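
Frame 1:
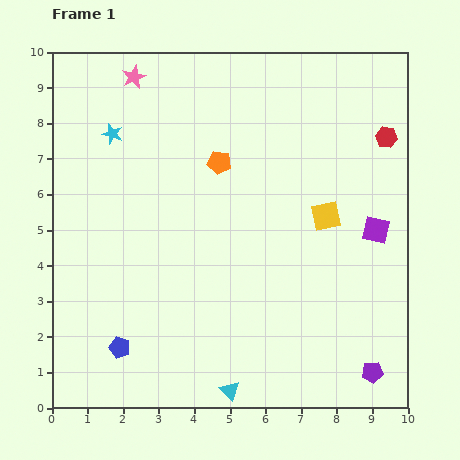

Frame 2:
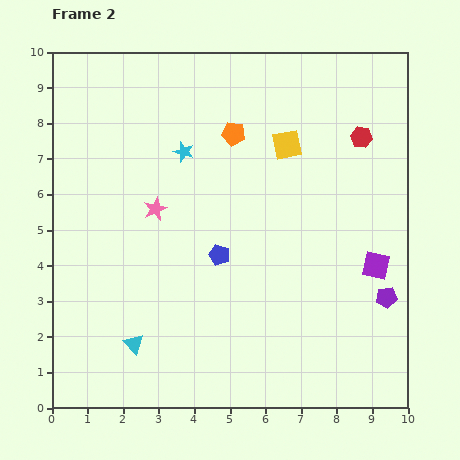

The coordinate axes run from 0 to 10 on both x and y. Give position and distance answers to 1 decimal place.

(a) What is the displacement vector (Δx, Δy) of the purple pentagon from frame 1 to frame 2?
(0.4, 2.1)

The purple pentagon was at (9.0, 1.0) in frame 1 and (9.4, 3.1) in frame 2.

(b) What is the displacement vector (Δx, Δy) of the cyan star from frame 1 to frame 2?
(2.0, -0.5)

The cyan star was at (1.7, 7.7) in frame 1 and (3.7, 7.2) in frame 2.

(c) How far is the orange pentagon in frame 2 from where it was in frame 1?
0.9

The orange pentagon moved from (4.7, 6.9) to (5.1, 7.7), a distance of √(0.4² + 0.8²) ≈ 0.9.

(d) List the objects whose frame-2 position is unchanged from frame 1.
none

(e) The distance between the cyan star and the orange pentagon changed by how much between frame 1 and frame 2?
-1.6

Distance in frame 1: 3.1. Distance in frame 2: 1.5.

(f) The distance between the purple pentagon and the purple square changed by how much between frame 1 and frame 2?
-3.1

Distance in frame 1: 4.0. Distance in frame 2: 0.9.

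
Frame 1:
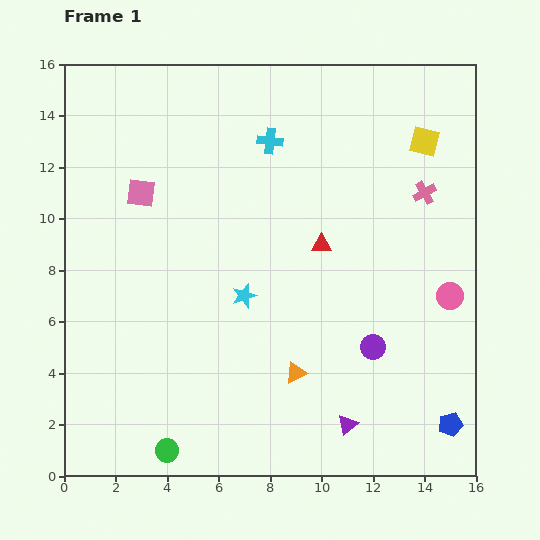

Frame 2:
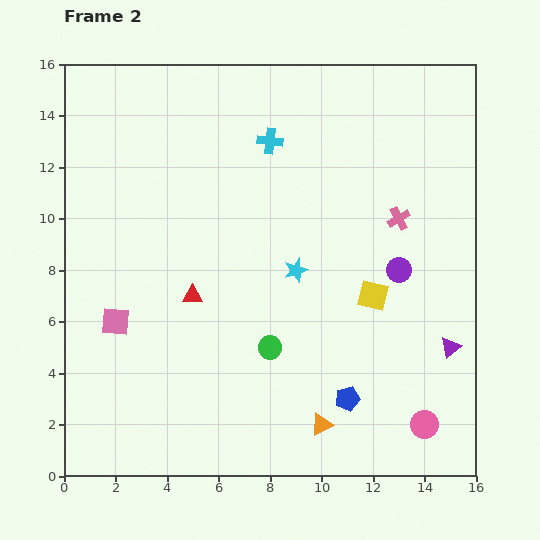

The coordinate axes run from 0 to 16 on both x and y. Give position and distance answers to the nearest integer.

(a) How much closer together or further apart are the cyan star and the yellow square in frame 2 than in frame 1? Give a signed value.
-6

Distance in frame 1: 9. Distance in frame 2: 3.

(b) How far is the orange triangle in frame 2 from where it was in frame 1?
2

The orange triangle moved from (9, 4) to (10, 2), a distance of √(1² + 2²) ≈ 2.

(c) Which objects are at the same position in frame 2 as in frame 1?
the cyan cross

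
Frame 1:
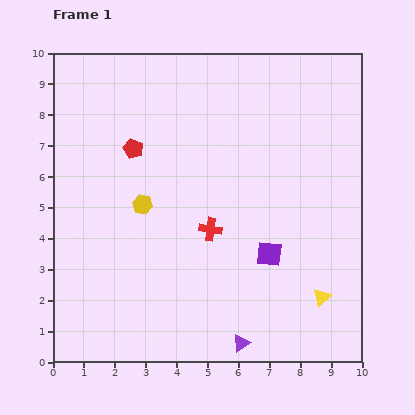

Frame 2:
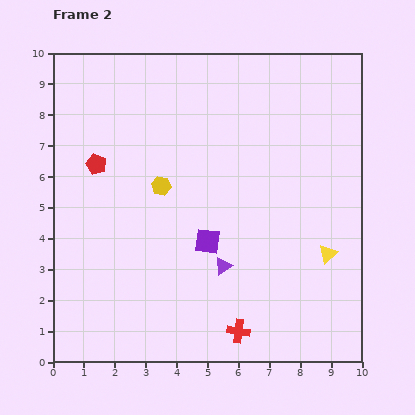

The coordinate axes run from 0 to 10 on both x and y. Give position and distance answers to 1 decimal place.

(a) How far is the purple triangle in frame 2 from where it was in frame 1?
2.6

The purple triangle moved from (6.1, 0.6) to (5.5, 3.1), a distance of √(0.6² + 2.5²) ≈ 2.6.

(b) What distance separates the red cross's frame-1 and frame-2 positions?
3.4

The red cross moved from (5.1, 4.3) to (6.0, 1.0), a distance of √(0.9² + 3.3²) ≈ 3.4.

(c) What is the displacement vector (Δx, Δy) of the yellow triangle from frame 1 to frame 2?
(0.2, 1.4)

The yellow triangle was at (8.7, 2.1) in frame 1 and (8.9, 3.5) in frame 2.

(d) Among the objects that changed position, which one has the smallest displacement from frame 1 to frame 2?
the yellow hexagon

(moved 0.8)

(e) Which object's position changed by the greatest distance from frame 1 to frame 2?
the red cross

(moved 3.4; next 2.6)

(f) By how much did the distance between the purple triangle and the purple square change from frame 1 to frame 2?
-2.1

Distance in frame 1: 3.0. Distance in frame 2: 0.9.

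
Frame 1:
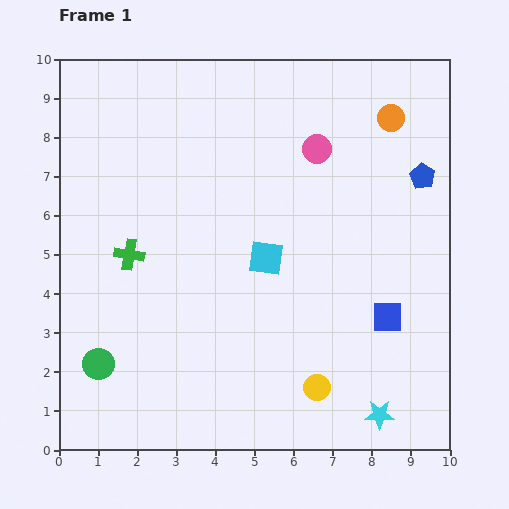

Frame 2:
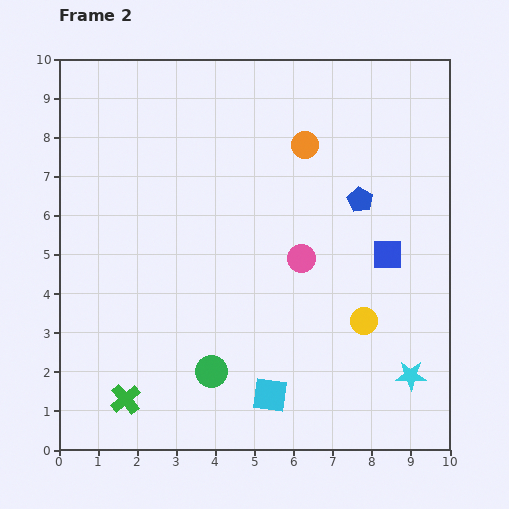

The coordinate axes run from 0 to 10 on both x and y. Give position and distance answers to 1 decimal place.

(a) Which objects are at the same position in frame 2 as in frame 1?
none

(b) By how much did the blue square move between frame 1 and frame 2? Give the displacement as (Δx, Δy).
(0.0, 1.6)

The blue square was at (8.4, 3.4) in frame 1 and (8.4, 5.0) in frame 2.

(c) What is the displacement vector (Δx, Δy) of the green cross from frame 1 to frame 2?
(-0.1, -3.7)

The green cross was at (1.8, 5.0) in frame 1 and (1.7, 1.3) in frame 2.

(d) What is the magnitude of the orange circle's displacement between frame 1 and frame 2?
2.3

The orange circle moved from (8.5, 8.5) to (6.3, 7.8), a distance of √(2.2² + 0.7²) ≈ 2.3.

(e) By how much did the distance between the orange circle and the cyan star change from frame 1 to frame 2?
-1.1

Distance in frame 1: 7.6. Distance in frame 2: 6.5.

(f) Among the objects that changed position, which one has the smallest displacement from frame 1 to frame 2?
the cyan star

(moved 1.3)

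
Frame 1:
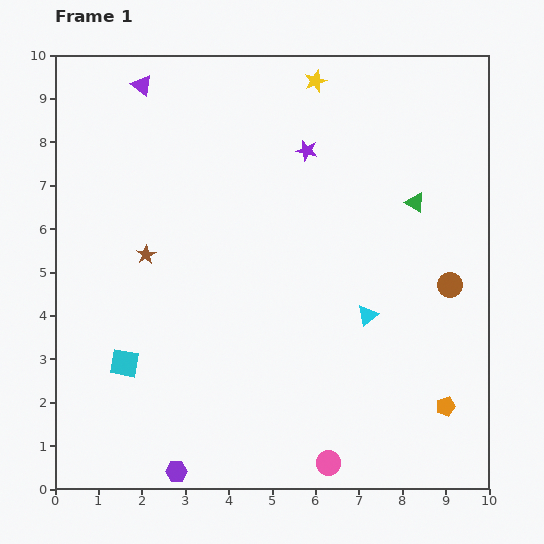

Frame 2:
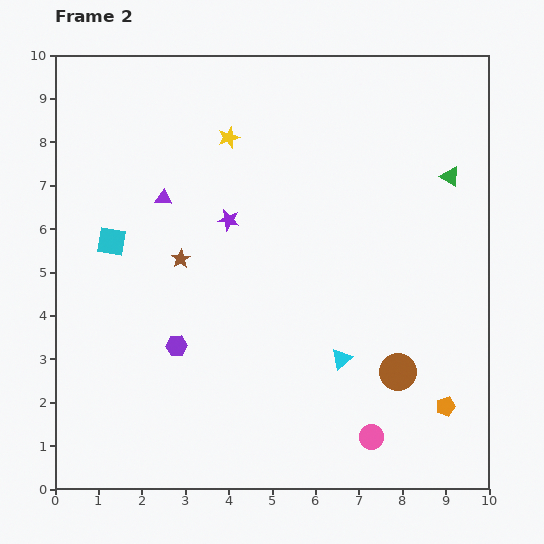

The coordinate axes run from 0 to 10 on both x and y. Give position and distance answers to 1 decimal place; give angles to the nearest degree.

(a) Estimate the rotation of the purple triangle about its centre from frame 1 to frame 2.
31° counter-clockwise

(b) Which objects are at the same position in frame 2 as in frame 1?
the orange pentagon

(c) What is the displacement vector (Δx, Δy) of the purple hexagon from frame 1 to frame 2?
(0.0, 2.9)

The purple hexagon was at (2.8, 0.4) in frame 1 and (2.8, 3.3) in frame 2.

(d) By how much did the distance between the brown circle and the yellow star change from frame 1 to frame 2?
+1.1

Distance in frame 1: 5.6. Distance in frame 2: 6.7.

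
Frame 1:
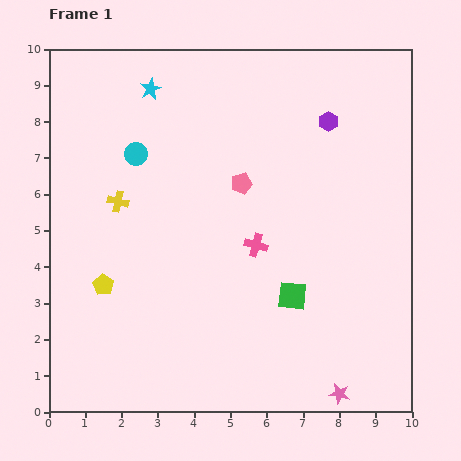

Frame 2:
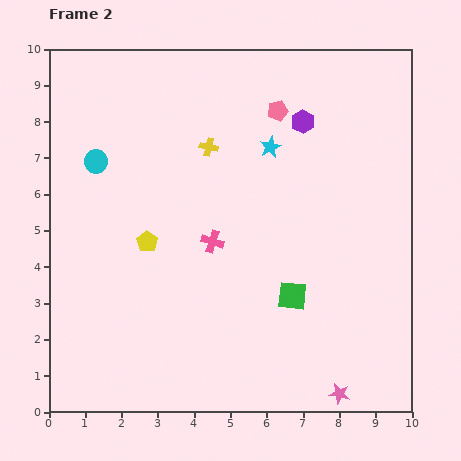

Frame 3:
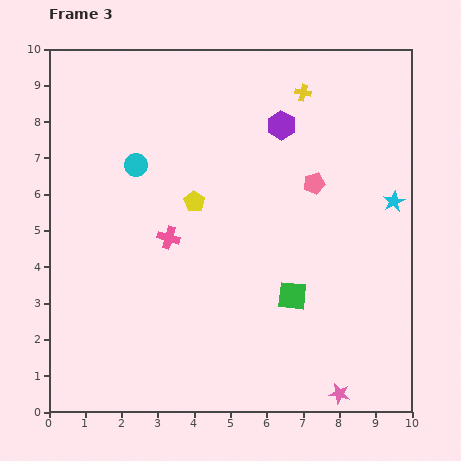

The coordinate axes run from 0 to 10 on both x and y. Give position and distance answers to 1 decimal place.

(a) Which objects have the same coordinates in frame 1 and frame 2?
the pink star, the green square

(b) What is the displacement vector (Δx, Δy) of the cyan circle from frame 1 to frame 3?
(0.0, -0.3)

The cyan circle was at (2.4, 7.1) in frame 1 and (2.4, 6.8) in frame 3.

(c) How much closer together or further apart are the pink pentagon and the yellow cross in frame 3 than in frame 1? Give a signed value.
-0.9

Distance in frame 1: 3.4. Distance in frame 3: 2.5.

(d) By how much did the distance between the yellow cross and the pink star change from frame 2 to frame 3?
+0.7

Distance in frame 2: 7.7. Distance in frame 3: 8.4.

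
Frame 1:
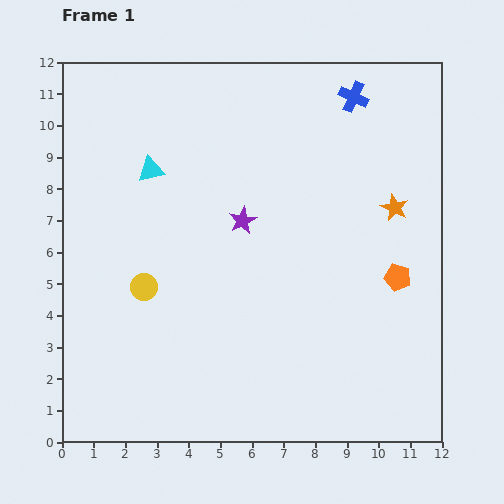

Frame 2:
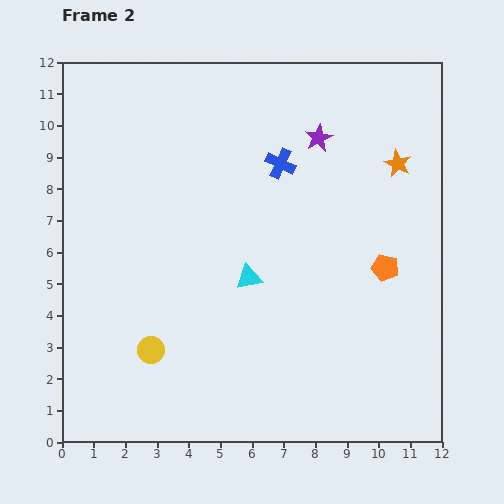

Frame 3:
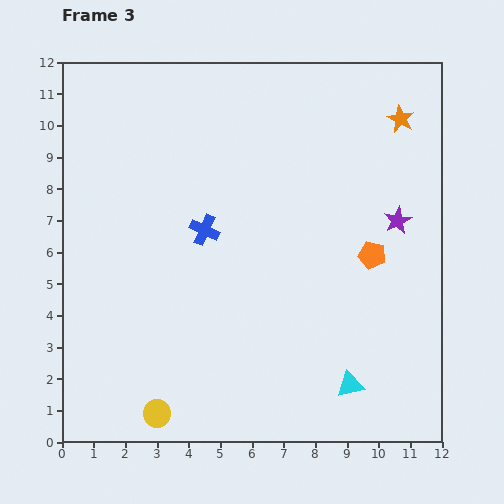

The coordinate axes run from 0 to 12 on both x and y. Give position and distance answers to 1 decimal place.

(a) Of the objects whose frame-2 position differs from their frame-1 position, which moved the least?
the orange pentagon

(moved 0.5)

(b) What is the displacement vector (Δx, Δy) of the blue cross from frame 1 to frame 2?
(-2.3, -2.1)

The blue cross was at (9.2, 10.9) in frame 1 and (6.9, 8.8) in frame 2.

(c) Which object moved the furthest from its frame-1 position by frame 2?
the cyan triangle

(moved 4.6; next 3.5)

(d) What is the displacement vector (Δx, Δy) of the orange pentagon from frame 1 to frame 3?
(-0.8, 0.7)

The orange pentagon was at (10.6, 5.2) in frame 1 and (9.8, 5.9) in frame 3.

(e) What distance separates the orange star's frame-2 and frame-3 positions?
1.4

The orange star moved from (10.6, 8.8) to (10.7, 10.2), a distance of √(0.1² + 1.4²) ≈ 1.4.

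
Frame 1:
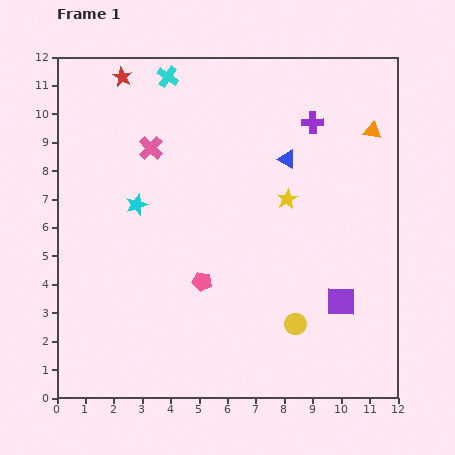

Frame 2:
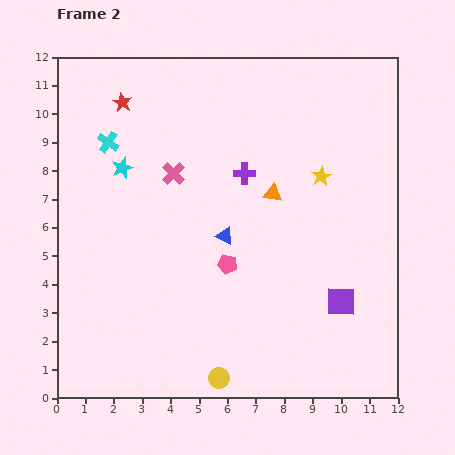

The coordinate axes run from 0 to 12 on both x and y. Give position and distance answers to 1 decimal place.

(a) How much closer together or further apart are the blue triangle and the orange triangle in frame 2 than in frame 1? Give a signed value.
-0.9

Distance in frame 1: 3.2. Distance in frame 2: 2.3.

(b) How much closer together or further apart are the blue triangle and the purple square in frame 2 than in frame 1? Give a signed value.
-0.6

Distance in frame 1: 5.3. Distance in frame 2: 4.7.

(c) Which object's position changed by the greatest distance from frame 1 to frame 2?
the orange triangle

(moved 4.1; next 3.5)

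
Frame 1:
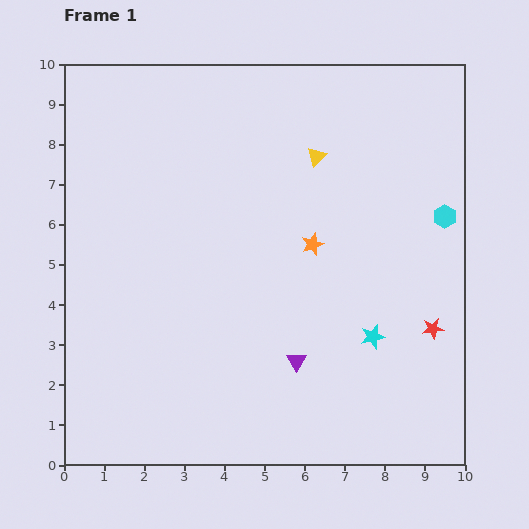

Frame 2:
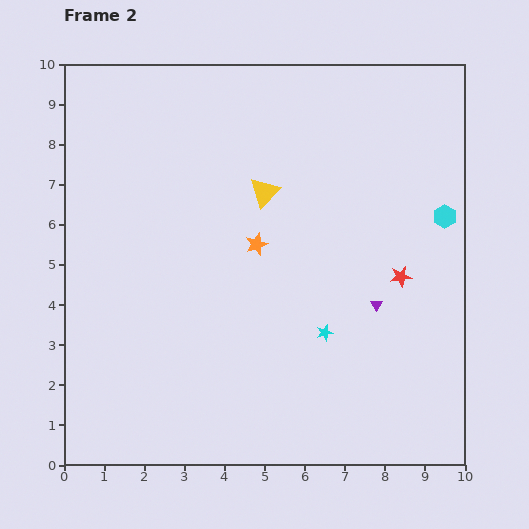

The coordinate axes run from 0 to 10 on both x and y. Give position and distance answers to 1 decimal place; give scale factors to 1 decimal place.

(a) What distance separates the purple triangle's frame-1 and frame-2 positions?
2.4

The purple triangle moved from (5.8, 2.6) to (7.8, 4.0), a distance of √(2.0² + 1.4²) ≈ 2.4.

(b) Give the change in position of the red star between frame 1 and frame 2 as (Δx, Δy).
(-0.8, 1.3)

The red star was at (9.2, 3.4) in frame 1 and (8.4, 4.7) in frame 2.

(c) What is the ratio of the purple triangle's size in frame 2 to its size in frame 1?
0.6×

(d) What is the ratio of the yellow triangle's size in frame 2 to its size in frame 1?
1.6×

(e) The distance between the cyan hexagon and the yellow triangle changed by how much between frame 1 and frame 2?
+1.0

Distance in frame 1: 3.5. Distance in frame 2: 4.5.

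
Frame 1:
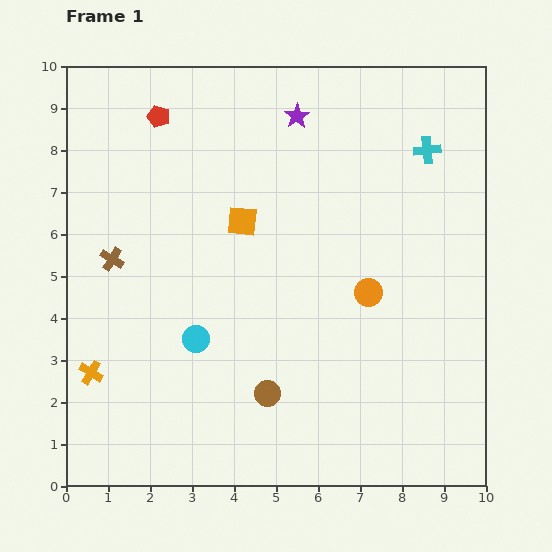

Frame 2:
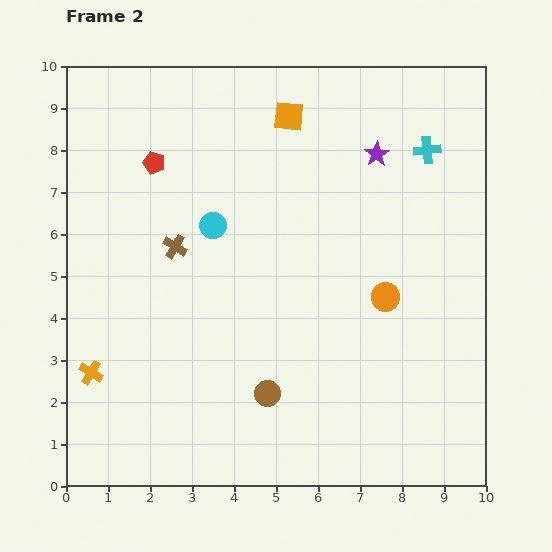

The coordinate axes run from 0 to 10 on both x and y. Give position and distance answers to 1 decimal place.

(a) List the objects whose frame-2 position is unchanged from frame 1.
the orange cross, the cyan cross, the brown circle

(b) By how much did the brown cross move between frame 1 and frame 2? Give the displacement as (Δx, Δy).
(1.5, 0.3)

The brown cross was at (1.1, 5.4) in frame 1 and (2.6, 5.7) in frame 2.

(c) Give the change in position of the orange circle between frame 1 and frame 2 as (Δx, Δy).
(0.4, -0.1)

The orange circle was at (7.2, 4.6) in frame 1 and (7.6, 4.5) in frame 2.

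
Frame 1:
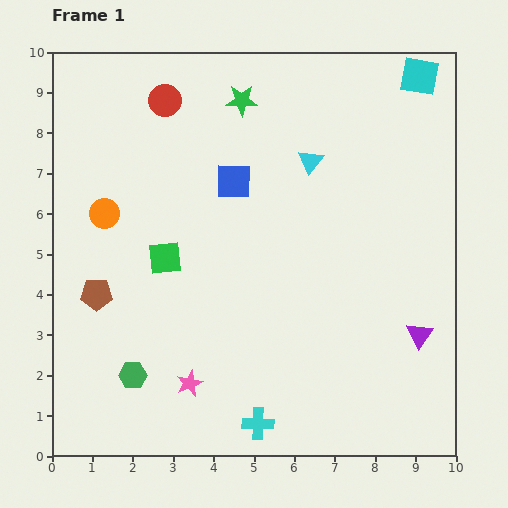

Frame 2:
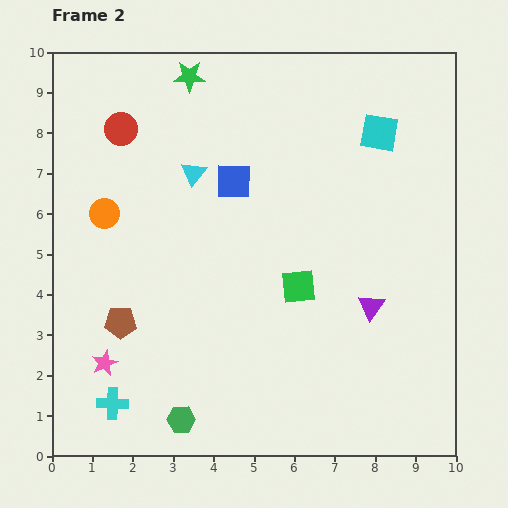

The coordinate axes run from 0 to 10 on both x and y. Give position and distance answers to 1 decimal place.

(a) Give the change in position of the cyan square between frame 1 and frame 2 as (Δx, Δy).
(-1.0, -1.4)

The cyan square was at (9.1, 9.4) in frame 1 and (8.1, 8.0) in frame 2.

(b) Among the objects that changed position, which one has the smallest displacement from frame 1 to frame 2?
the brown pentagon

(moved 0.9)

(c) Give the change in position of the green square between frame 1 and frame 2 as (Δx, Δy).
(3.3, -0.7)

The green square was at (2.8, 4.9) in frame 1 and (6.1, 4.2) in frame 2.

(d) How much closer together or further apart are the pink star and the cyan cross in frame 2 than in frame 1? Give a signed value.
-1.0

Distance in frame 1: 2.0. Distance in frame 2: 1.0.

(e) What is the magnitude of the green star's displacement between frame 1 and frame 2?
1.4

The green star moved from (4.7, 8.8) to (3.4, 9.4), a distance of √(1.3² + 0.6²) ≈ 1.4.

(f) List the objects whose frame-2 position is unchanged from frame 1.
the blue square, the orange circle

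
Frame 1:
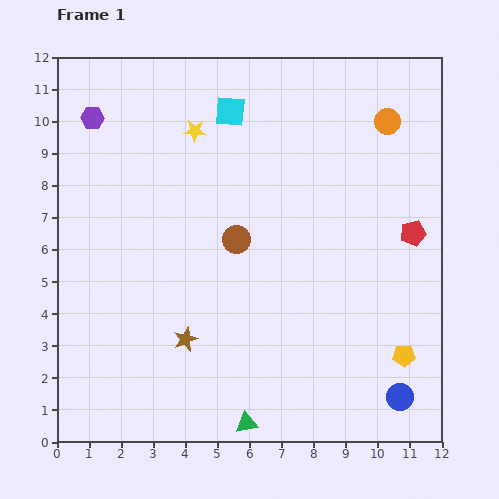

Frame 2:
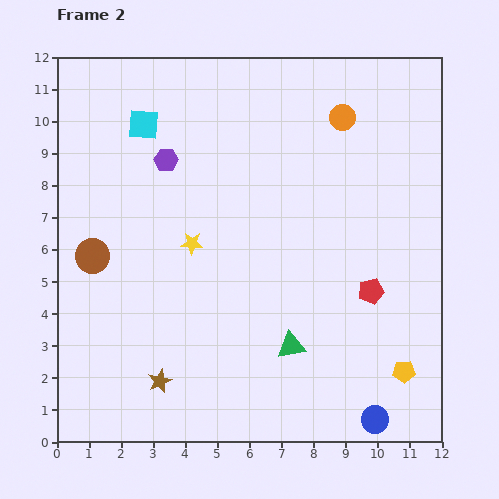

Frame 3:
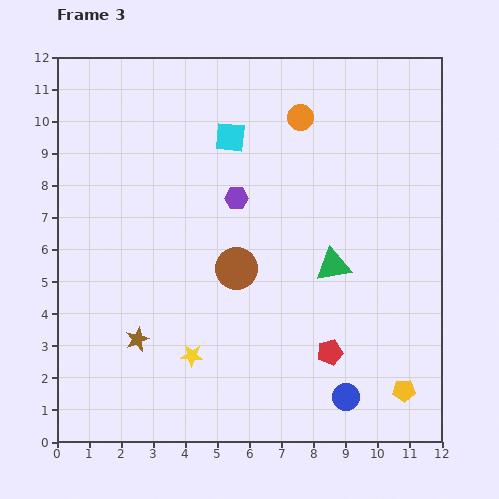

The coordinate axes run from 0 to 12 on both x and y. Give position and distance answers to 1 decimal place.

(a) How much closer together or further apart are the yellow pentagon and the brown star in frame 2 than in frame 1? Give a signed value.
+0.8

Distance in frame 1: 6.8. Distance in frame 2: 7.6.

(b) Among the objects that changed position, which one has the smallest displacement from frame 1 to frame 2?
the yellow pentagon

(moved 0.5)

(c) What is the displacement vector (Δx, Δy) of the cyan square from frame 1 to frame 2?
(-2.7, -0.4)

The cyan square was at (5.4, 10.3) in frame 1 and (2.7, 9.9) in frame 2.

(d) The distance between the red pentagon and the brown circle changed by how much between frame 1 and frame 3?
-1.6

Distance in frame 1: 5.5. Distance in frame 3: 3.9.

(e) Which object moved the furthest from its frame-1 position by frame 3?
the yellow star

(moved 7.0; next 5.6)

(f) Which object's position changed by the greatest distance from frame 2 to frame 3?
the brown circle

(moved 4.5; next 3.5)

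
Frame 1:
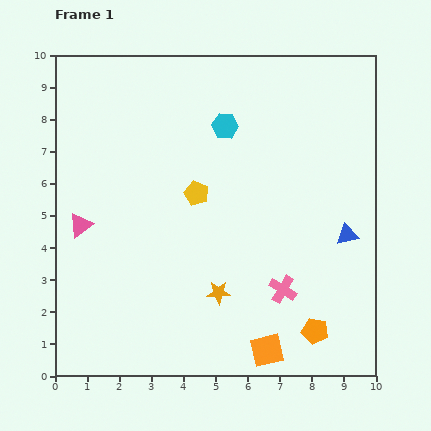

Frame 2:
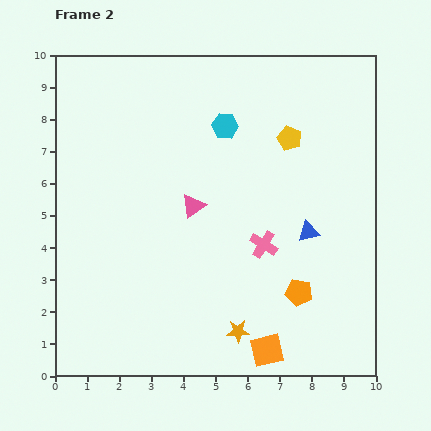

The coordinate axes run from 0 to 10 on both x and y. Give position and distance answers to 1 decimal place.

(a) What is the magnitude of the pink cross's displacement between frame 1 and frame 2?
1.5

The pink cross moved from (7.1, 2.7) to (6.5, 4.1), a distance of √(0.6² + 1.4²) ≈ 1.5.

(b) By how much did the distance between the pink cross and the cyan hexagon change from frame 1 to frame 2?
-1.5

Distance in frame 1: 5.4. Distance in frame 2: 3.9.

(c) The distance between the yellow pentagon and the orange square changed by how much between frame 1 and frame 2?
+1.2

Distance in frame 1: 5.4. Distance in frame 2: 6.6.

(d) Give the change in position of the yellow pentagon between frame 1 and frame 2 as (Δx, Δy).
(2.9, 1.7)

The yellow pentagon was at (4.4, 5.7) in frame 1 and (7.3, 7.4) in frame 2.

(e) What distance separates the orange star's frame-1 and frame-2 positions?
1.3

The orange star moved from (5.1, 2.6) to (5.7, 1.4), a distance of √(0.6² + 1.2²) ≈ 1.3.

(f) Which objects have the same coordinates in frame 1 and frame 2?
the cyan hexagon, the orange square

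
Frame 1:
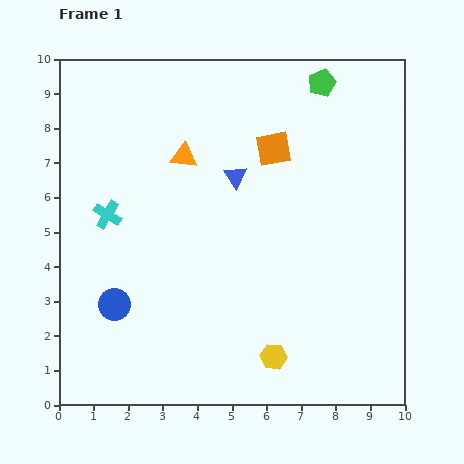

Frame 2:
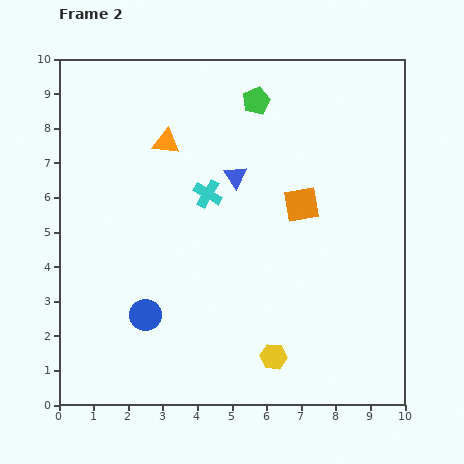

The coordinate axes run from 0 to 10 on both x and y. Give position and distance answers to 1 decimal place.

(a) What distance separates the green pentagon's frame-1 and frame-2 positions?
2.0

The green pentagon moved from (7.6, 9.3) to (5.7, 8.8), a distance of √(1.9² + 0.5²) ≈ 2.0.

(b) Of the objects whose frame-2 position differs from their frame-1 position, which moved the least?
the orange triangle

(moved 0.6)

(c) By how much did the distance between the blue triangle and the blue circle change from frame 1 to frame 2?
-0.3

Distance in frame 1: 5.1. Distance in frame 2: 4.8.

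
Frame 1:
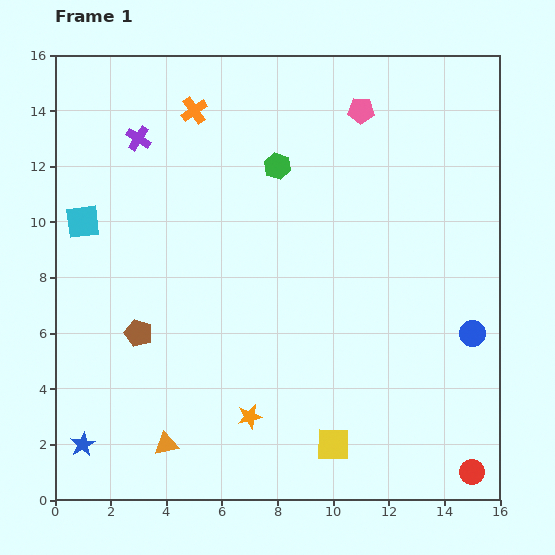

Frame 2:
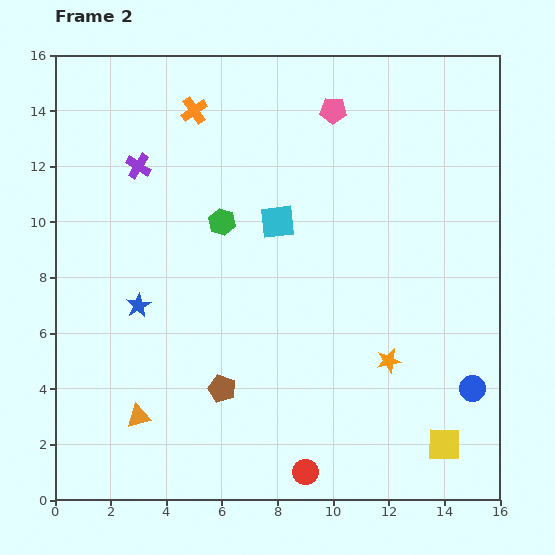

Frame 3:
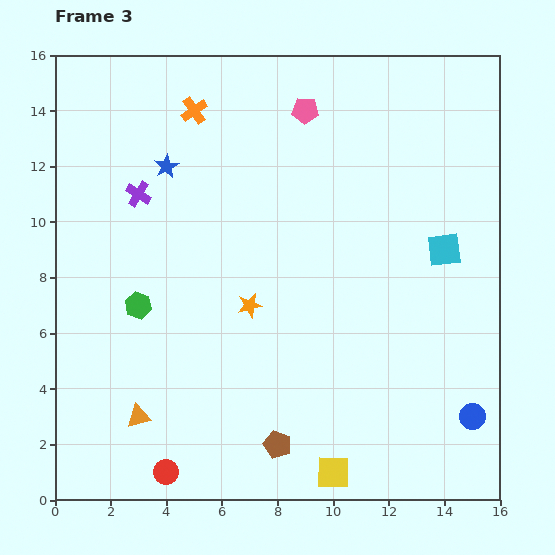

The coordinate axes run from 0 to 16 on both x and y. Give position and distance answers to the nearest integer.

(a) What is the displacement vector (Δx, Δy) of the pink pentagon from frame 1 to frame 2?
(-1, 0)

The pink pentagon was at (11, 14) in frame 1 and (10, 14) in frame 2.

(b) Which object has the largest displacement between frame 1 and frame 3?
the cyan square

(moved 13; next 11)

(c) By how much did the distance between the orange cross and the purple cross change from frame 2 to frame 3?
+1

Distance in frame 2: 3. Distance in frame 3: 4.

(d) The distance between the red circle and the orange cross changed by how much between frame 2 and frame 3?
-1

Distance in frame 2: 14. Distance in frame 3: 13.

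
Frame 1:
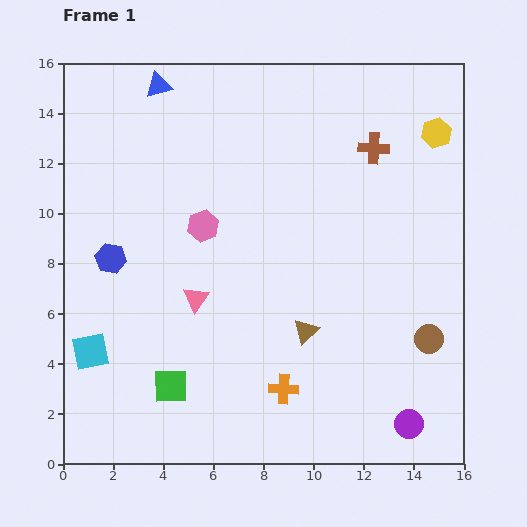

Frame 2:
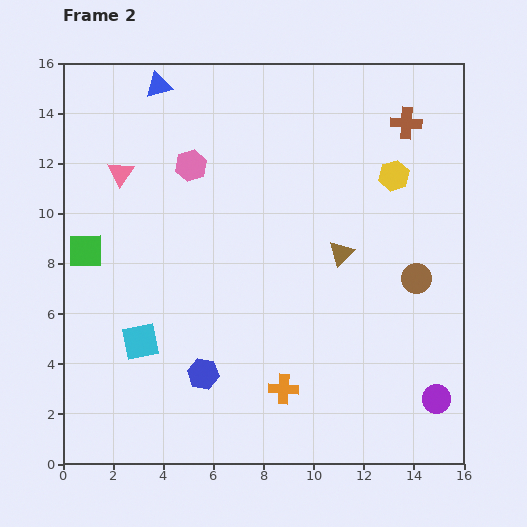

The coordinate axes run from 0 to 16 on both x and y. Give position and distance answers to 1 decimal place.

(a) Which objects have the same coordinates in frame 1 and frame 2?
the orange cross, the blue triangle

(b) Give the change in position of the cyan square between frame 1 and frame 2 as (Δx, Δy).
(2.0, 0.4)

The cyan square was at (1.1, 4.5) in frame 1 and (3.1, 4.9) in frame 2.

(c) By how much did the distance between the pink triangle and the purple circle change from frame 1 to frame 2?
+5.6

Distance in frame 1: 9.9. Distance in frame 2: 15.5.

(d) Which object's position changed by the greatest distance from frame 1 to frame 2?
the green square

(moved 6.4; next 5.9)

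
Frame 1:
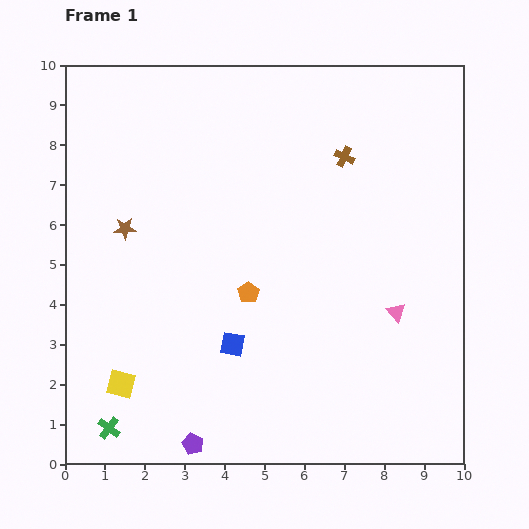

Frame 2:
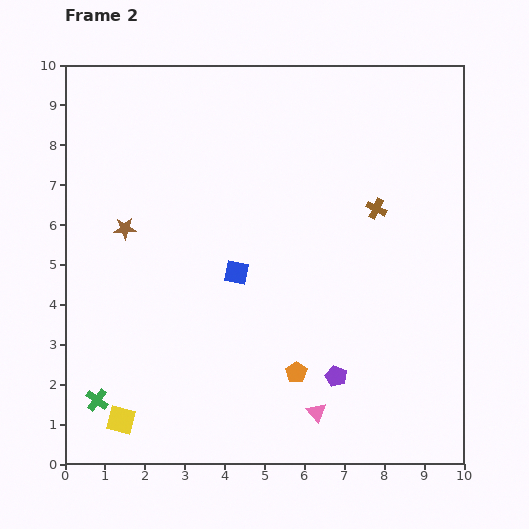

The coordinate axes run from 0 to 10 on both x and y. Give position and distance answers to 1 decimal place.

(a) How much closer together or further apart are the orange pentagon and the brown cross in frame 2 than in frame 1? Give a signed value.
+0.4

Distance in frame 1: 4.2. Distance in frame 2: 4.6.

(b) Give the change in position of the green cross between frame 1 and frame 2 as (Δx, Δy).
(-0.3, 0.7)

The green cross was at (1.1, 0.9) in frame 1 and (0.8, 1.6) in frame 2.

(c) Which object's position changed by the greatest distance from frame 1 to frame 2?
the purple pentagon

(moved 4.0; next 3.2)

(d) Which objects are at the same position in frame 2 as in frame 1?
the brown star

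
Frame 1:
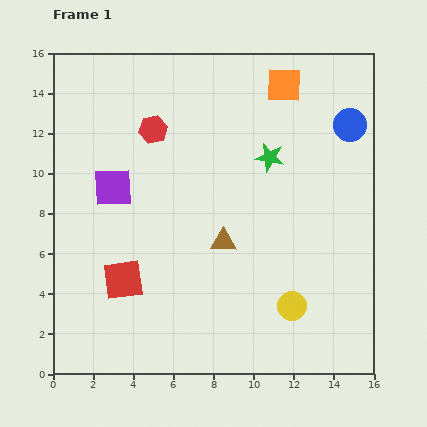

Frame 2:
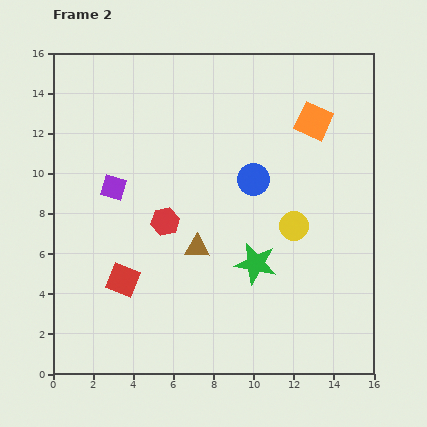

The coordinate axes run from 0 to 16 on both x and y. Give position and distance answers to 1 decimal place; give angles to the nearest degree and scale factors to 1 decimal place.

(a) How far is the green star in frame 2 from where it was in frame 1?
5.3

The green star moved from (10.8, 10.8) to (10.1, 5.5), a distance of √(0.7² + 5.3²) ≈ 5.3.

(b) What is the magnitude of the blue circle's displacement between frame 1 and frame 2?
5.5

The blue circle moved from (14.8, 12.4) to (10.0, 9.7), a distance of √(4.8² + 2.7²) ≈ 5.5.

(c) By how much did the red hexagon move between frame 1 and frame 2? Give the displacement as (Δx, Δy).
(0.6, -4.6)

The red hexagon was at (5.0, 12.2) in frame 1 and (5.6, 7.6) in frame 2.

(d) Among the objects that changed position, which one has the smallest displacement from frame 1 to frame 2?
the brown triangle

(moved 1.3)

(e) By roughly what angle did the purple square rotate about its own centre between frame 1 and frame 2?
19° clockwise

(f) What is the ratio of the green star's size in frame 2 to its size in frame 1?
1.5×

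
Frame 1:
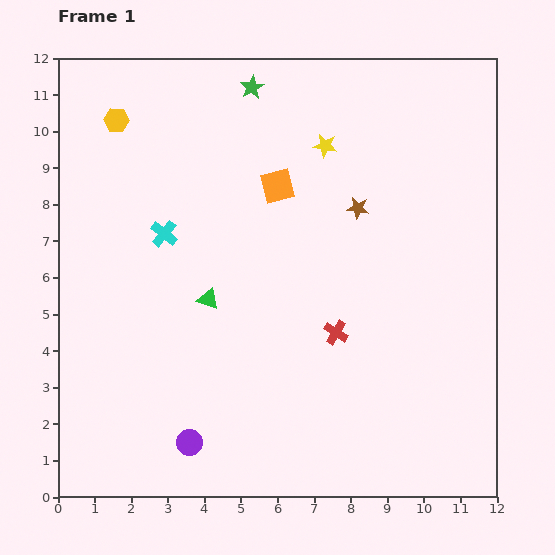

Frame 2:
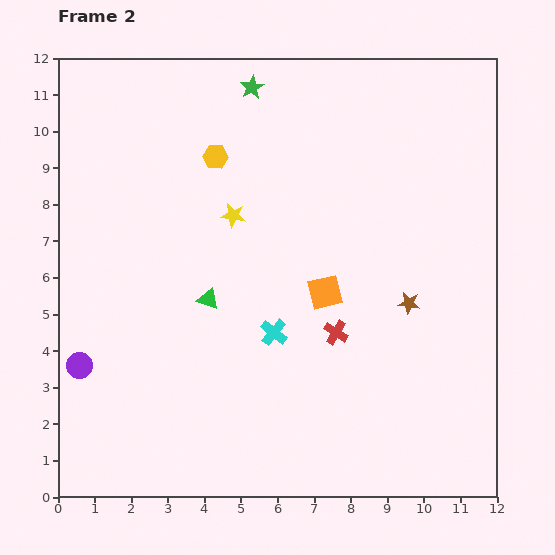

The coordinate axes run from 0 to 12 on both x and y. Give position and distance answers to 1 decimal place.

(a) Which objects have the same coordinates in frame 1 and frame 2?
the green star, the green triangle, the red cross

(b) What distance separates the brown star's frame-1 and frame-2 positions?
3.0

The brown star moved from (8.2, 7.9) to (9.6, 5.3), a distance of √(1.4² + 2.6²) ≈ 3.0.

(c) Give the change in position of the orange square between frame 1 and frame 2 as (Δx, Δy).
(1.3, -2.9)

The orange square was at (6.0, 8.5) in frame 1 and (7.3, 5.6) in frame 2.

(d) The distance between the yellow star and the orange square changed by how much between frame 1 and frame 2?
+1.6

Distance in frame 1: 1.7. Distance in frame 2: 3.3.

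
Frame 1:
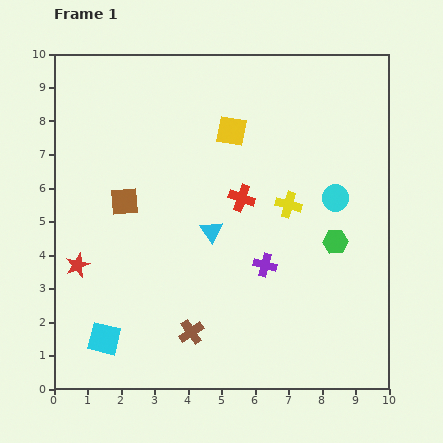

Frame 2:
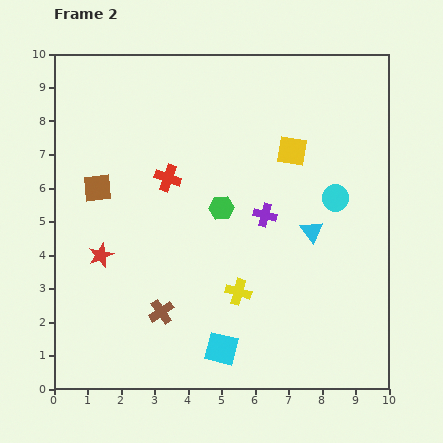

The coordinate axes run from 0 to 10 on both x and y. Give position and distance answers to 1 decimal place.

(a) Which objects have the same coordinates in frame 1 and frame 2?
the cyan circle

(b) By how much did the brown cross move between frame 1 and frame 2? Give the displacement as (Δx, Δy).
(-0.9, 0.6)

The brown cross was at (4.1, 1.7) in frame 1 and (3.2, 2.3) in frame 2.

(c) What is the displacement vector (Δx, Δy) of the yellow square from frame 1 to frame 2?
(1.8, -0.6)

The yellow square was at (5.3, 7.7) in frame 1 and (7.1, 7.1) in frame 2.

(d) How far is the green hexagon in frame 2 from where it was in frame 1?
3.5

The green hexagon moved from (8.4, 4.4) to (5.0, 5.4), a distance of √(3.4² + 1.0²) ≈ 3.5.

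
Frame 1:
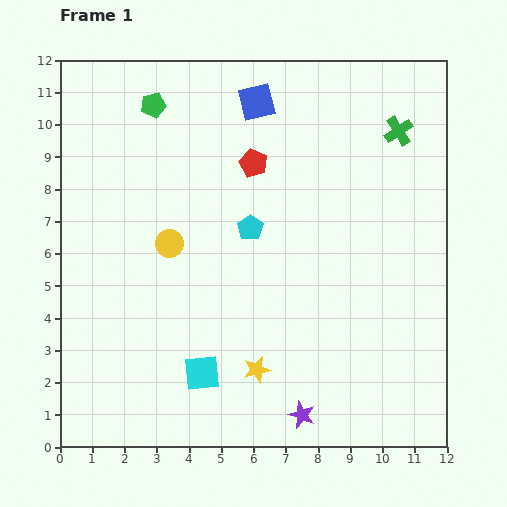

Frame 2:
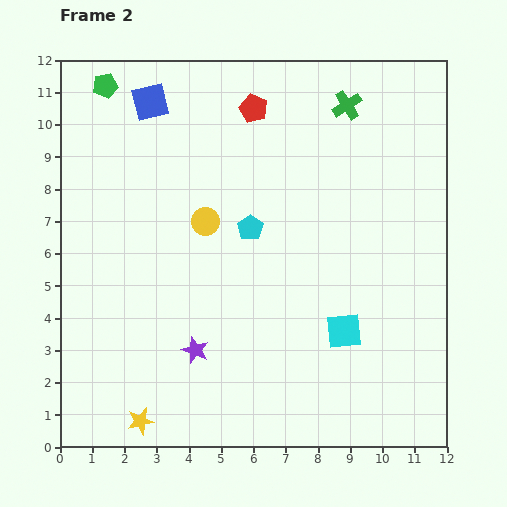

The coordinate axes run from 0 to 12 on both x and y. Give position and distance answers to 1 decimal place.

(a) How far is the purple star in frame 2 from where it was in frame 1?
3.9

The purple star moved from (7.5, 1.0) to (4.2, 3.0), a distance of √(3.3² + 2.0²) ≈ 3.9.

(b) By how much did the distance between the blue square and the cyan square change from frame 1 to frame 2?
+0.7

Distance in frame 1: 8.6. Distance in frame 2: 9.3.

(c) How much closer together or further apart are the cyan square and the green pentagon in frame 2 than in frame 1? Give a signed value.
+2.2

Distance in frame 1: 8.4. Distance in frame 2: 10.6.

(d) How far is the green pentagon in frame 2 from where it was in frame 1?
1.6

The green pentagon moved from (2.9, 10.6) to (1.4, 11.2), a distance of √(1.5² + 0.6²) ≈ 1.6.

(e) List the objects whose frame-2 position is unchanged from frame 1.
the cyan pentagon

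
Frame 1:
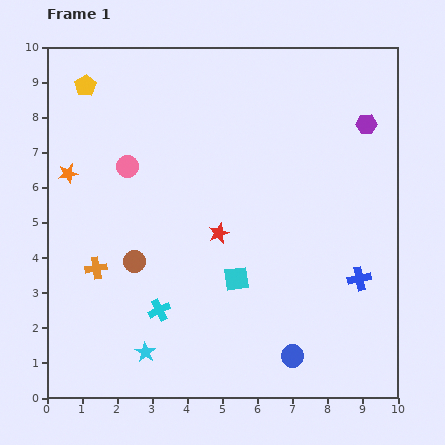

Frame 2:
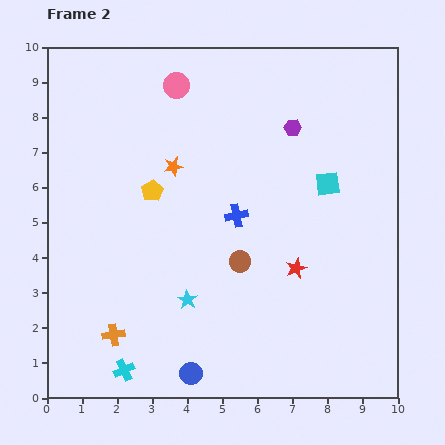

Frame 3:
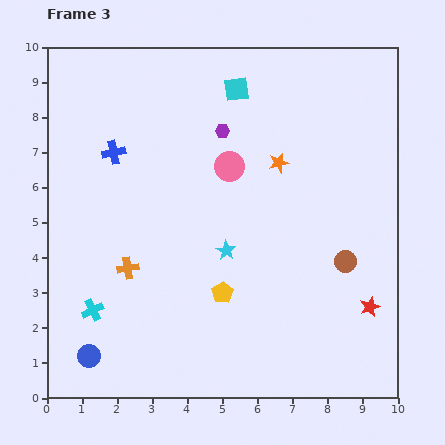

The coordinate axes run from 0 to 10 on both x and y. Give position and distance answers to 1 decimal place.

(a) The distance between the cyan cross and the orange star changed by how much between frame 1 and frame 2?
+1.3

Distance in frame 1: 4.7. Distance in frame 2: 6.0.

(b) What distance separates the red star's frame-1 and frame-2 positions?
2.4

The red star moved from (4.9, 4.7) to (7.1, 3.7), a distance of √(2.2² + 1.0²) ≈ 2.4.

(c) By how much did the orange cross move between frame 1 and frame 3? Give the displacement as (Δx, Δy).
(0.9, 0.0)

The orange cross was at (1.4, 3.7) in frame 1 and (2.3, 3.7) in frame 3.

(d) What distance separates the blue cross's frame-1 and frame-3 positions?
7.9

The blue cross moved from (8.9, 3.4) to (1.9, 7.0), a distance of √(7.0² + 3.6²) ≈ 7.9.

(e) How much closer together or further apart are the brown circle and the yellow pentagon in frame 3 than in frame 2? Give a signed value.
+0.4

Distance in frame 2: 3.2. Distance in frame 3: 3.6.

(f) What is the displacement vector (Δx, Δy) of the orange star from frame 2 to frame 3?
(3.0, 0.1)

The orange star was at (3.6, 6.6) in frame 2 and (6.6, 6.7) in frame 3.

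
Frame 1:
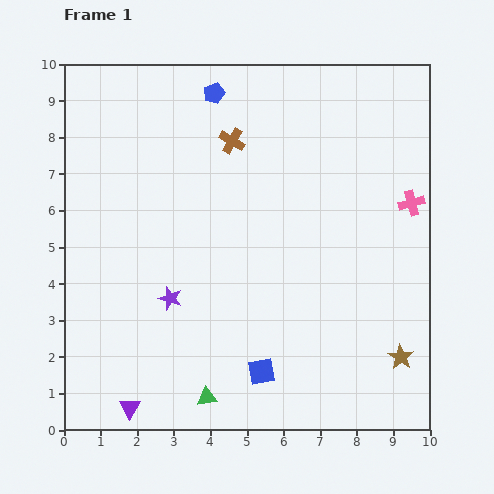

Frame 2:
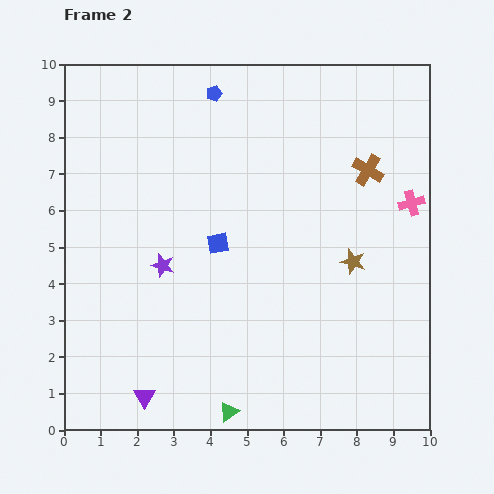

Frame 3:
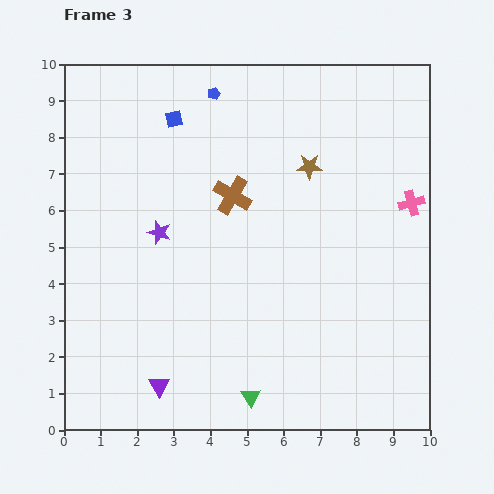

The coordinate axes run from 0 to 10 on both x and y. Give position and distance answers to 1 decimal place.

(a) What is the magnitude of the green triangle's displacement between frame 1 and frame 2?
0.7

The green triangle moved from (3.9, 0.9) to (4.5, 0.5), a distance of √(0.6² + 0.4²) ≈ 0.7.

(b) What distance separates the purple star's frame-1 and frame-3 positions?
1.8

The purple star moved from (2.9, 3.6) to (2.6, 5.4), a distance of √(0.3² + 1.8²) ≈ 1.8.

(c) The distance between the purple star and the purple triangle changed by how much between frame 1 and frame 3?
+1.0

Distance in frame 1: 3.2. Distance in frame 3: 4.2.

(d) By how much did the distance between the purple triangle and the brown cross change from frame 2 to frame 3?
-3.1

Distance in frame 2: 8.7. Distance in frame 3: 5.6.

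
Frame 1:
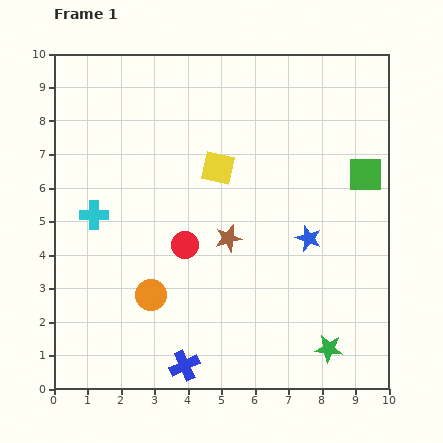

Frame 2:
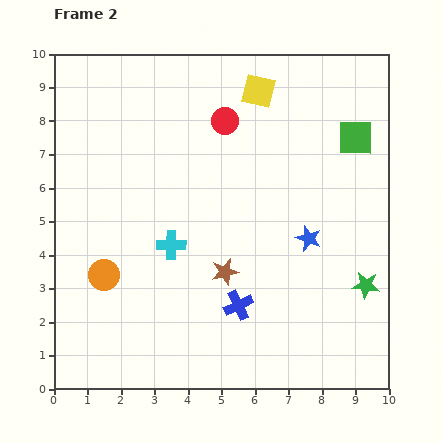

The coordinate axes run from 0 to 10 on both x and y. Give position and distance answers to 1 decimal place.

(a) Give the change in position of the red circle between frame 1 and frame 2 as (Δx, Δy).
(1.2, 3.7)

The red circle was at (3.9, 4.3) in frame 1 and (5.1, 8.0) in frame 2.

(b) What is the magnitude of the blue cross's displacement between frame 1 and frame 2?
2.4

The blue cross moved from (3.9, 0.7) to (5.5, 2.5), a distance of √(1.6² + 1.8²) ≈ 2.4.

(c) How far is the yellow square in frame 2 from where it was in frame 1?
2.6

The yellow square moved from (4.9, 6.6) to (6.1, 8.9), a distance of √(1.2² + 2.3²) ≈ 2.6.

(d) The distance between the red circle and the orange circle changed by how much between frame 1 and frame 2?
+4.0

Distance in frame 1: 1.8. Distance in frame 2: 5.8.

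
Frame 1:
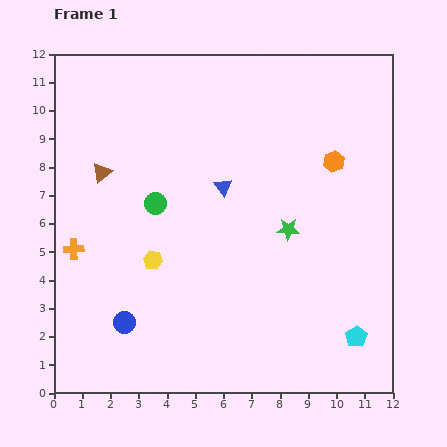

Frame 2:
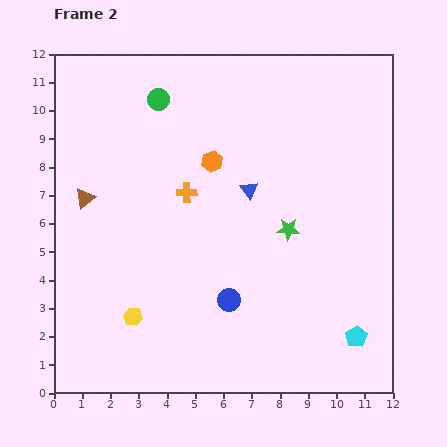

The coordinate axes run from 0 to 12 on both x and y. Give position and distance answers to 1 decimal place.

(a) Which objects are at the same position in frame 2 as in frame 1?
the green star, the cyan pentagon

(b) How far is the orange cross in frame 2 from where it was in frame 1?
4.5

The orange cross moved from (0.7, 5.1) to (4.7, 7.1), a distance of √(4.0² + 2.0²) ≈ 4.5.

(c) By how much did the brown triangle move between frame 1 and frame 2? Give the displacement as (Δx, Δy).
(-0.6, -0.9)

The brown triangle was at (1.7, 7.8) in frame 1 and (1.1, 6.9) in frame 2.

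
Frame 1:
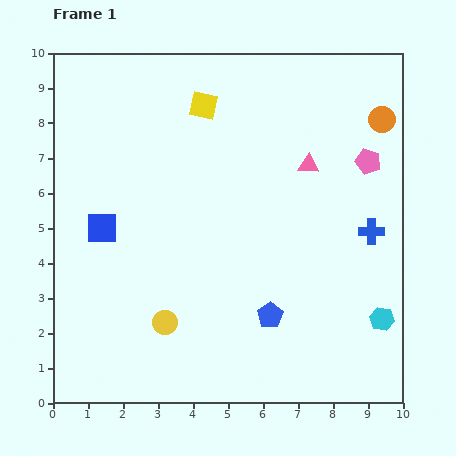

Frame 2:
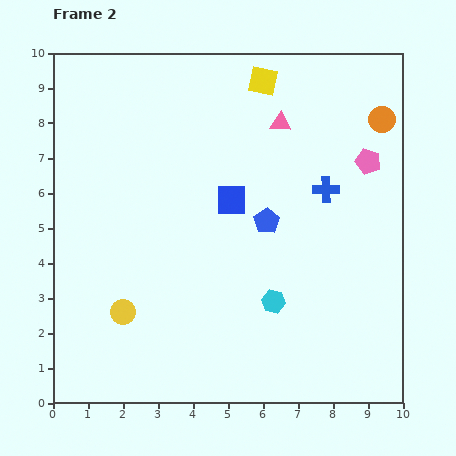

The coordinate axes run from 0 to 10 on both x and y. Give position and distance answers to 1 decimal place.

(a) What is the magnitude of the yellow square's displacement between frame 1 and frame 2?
1.8

The yellow square moved from (4.3, 8.5) to (6.0, 9.2), a distance of √(1.7² + 0.7²) ≈ 1.8.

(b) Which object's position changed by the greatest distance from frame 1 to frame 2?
the blue square

(moved 3.8; next 3.1)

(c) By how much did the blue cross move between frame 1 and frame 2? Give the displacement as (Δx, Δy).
(-1.3, 1.2)

The blue cross was at (9.1, 4.9) in frame 1 and (7.8, 6.1) in frame 2.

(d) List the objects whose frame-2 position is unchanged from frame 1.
the pink pentagon, the orange circle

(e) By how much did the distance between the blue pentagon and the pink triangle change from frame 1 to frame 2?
-1.6

Distance in frame 1: 4.4. Distance in frame 2: 2.8.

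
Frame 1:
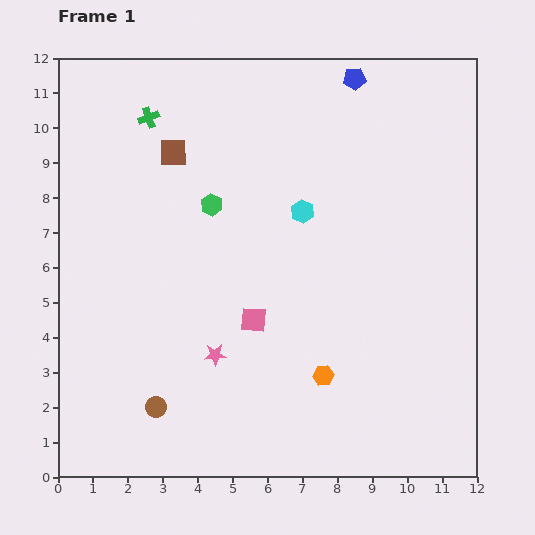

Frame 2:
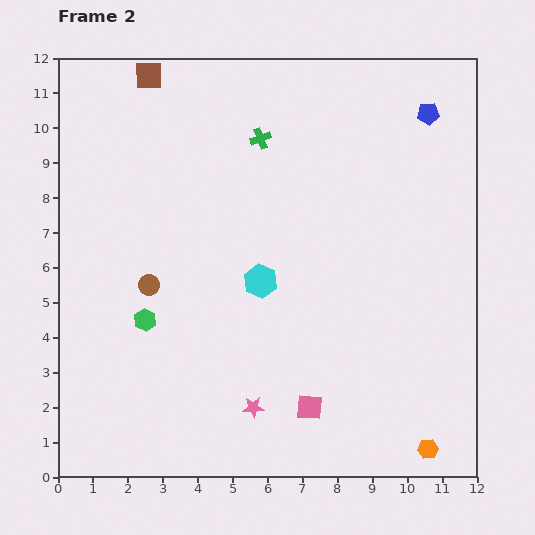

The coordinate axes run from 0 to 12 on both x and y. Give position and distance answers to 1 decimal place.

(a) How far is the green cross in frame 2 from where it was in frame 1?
3.3

The green cross moved from (2.6, 10.3) to (5.8, 9.7), a distance of √(3.2² + 0.6²) ≈ 3.3.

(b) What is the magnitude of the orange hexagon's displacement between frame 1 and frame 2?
3.7

The orange hexagon moved from (7.6, 2.9) to (10.6, 0.8), a distance of √(3.0² + 2.1²) ≈ 3.7.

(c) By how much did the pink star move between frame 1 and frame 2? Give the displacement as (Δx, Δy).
(1.1, -1.5)

The pink star was at (4.5, 3.5) in frame 1 and (5.6, 2.0) in frame 2.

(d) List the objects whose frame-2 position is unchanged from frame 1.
none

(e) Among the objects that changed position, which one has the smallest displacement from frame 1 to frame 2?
the pink star

(moved 1.9)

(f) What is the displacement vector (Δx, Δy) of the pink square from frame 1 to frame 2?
(1.6, -2.5)

The pink square was at (5.6, 4.5) in frame 1 and (7.2, 2.0) in frame 2.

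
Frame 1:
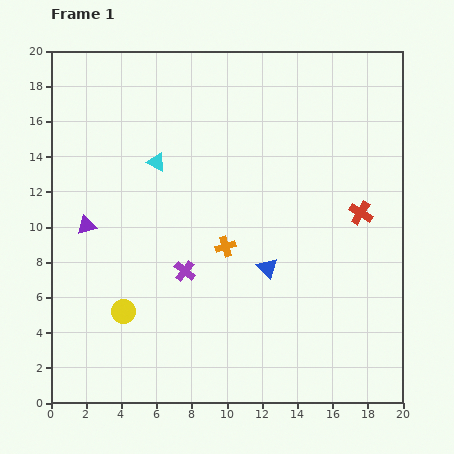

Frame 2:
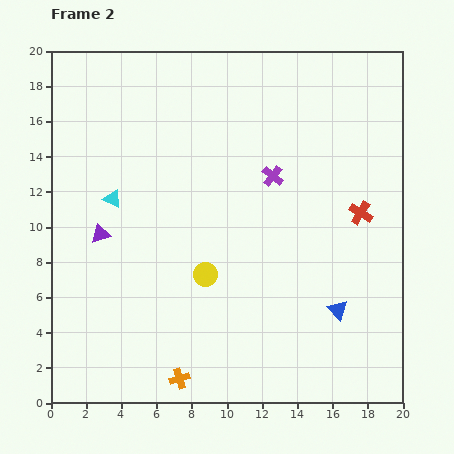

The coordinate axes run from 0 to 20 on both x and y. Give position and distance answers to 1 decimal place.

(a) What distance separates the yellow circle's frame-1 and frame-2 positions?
5.1

The yellow circle moved from (4.1, 5.2) to (8.8, 7.3), a distance of √(4.7² + 2.1²) ≈ 5.1.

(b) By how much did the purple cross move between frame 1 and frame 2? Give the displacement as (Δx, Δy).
(5.0, 5.4)

The purple cross was at (7.6, 7.5) in frame 1 and (12.6, 12.9) in frame 2.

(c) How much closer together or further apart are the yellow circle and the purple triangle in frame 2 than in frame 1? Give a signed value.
+1.1

Distance in frame 1: 5.3. Distance in frame 2: 6.4.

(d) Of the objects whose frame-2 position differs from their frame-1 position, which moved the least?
the purple triangle

(moved 0.9)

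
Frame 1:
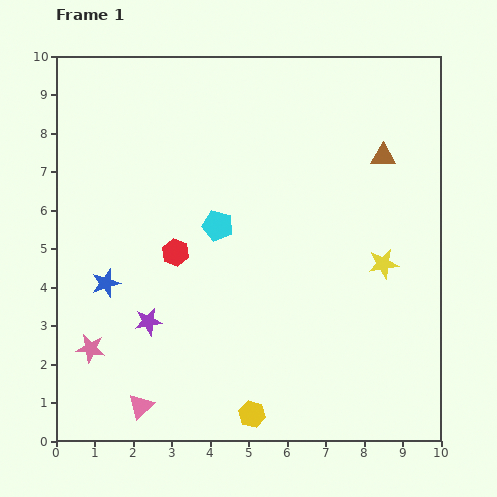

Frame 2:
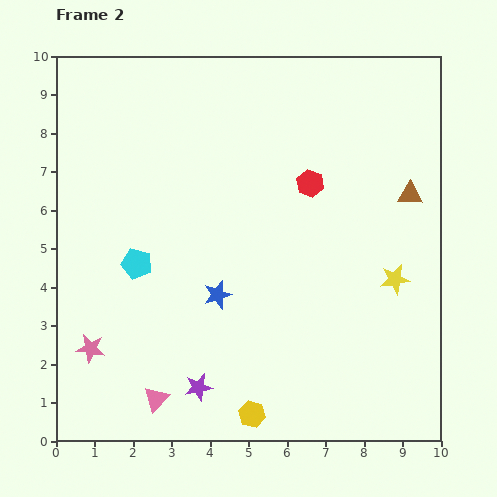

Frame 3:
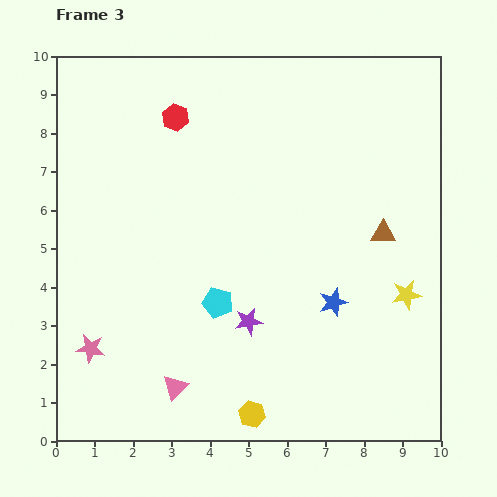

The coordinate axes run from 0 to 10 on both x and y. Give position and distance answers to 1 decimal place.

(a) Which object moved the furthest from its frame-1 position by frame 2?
the red hexagon

(moved 3.9; next 2.9)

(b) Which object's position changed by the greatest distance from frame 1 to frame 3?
the blue star

(moved 5.9; next 3.5)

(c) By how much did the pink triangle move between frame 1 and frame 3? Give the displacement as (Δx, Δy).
(0.9, 0.5)

The pink triangle was at (2.2, 0.9) in frame 1 and (3.1, 1.4) in frame 3.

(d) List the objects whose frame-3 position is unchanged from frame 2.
the yellow hexagon, the pink star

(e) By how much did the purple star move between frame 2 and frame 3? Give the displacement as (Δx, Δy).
(1.3, 1.7)

The purple star was at (3.7, 1.4) in frame 2 and (5.0, 3.1) in frame 3.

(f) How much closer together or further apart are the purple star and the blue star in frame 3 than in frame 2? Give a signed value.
-0.2

Distance in frame 2: 2.5. Distance in frame 3: 2.3.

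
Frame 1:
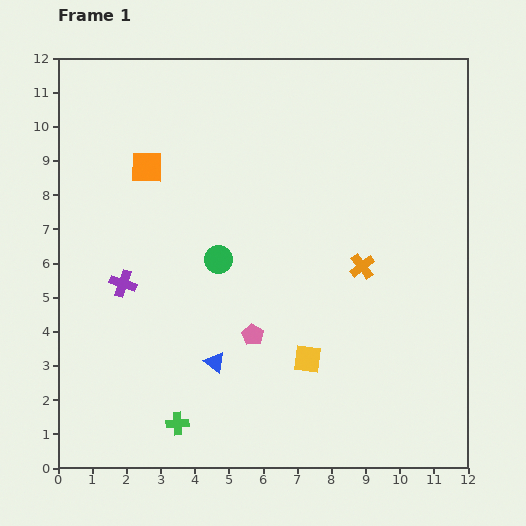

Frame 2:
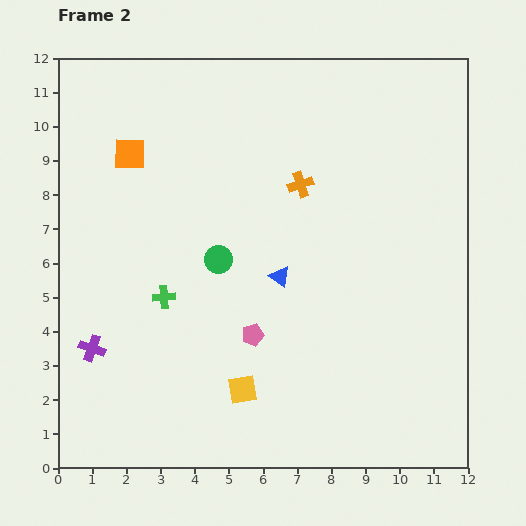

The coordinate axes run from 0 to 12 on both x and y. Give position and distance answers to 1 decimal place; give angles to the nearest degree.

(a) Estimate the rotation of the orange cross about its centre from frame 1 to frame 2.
20° clockwise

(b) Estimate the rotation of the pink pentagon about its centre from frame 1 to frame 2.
25° clockwise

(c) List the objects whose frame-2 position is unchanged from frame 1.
the green circle, the pink pentagon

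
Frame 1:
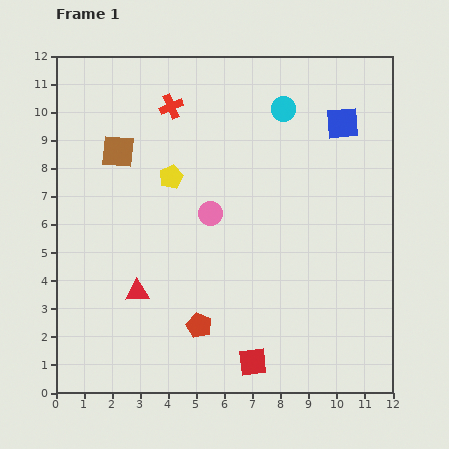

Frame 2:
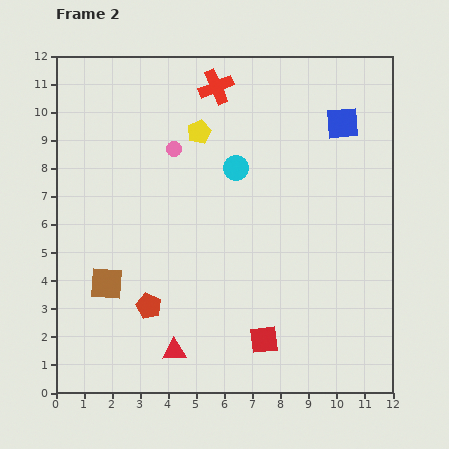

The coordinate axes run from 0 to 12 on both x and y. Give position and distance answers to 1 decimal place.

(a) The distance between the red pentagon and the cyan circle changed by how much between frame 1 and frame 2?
-2.5

Distance in frame 1: 8.3. Distance in frame 2: 5.8.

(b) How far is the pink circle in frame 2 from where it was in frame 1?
2.6

The pink circle moved from (5.5, 6.4) to (4.2, 8.7), a distance of √(1.3² + 2.3²) ≈ 2.6.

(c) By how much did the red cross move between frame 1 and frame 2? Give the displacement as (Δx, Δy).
(1.6, 0.7)

The red cross was at (4.1, 10.2) in frame 1 and (5.7, 10.9) in frame 2.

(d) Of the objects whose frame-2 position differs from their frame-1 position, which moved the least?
the red square

(moved 0.9)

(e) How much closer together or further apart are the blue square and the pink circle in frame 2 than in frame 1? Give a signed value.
+0.4

Distance in frame 1: 5.7. Distance in frame 2: 6.1.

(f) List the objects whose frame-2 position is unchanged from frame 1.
the blue square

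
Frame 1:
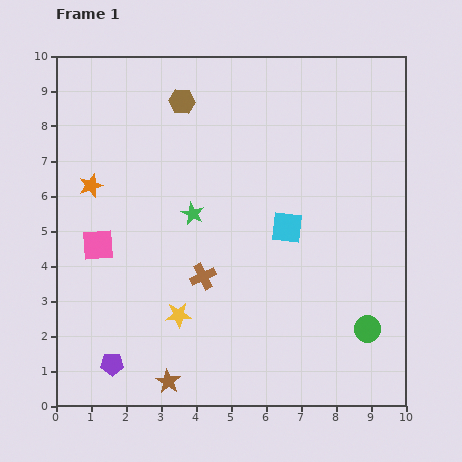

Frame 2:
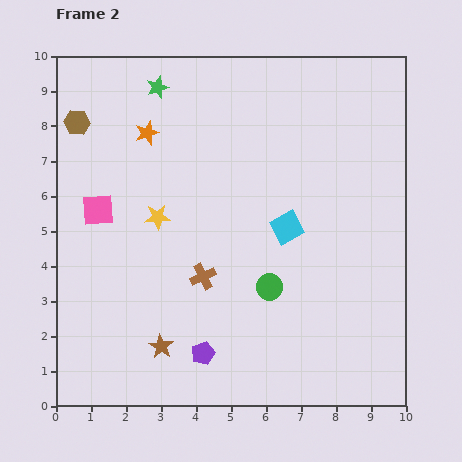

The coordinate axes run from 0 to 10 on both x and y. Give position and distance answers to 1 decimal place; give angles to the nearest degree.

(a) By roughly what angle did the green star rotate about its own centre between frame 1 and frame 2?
26° clockwise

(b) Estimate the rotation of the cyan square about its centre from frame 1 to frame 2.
35° counter-clockwise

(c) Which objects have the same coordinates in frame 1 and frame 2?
the cyan square, the brown cross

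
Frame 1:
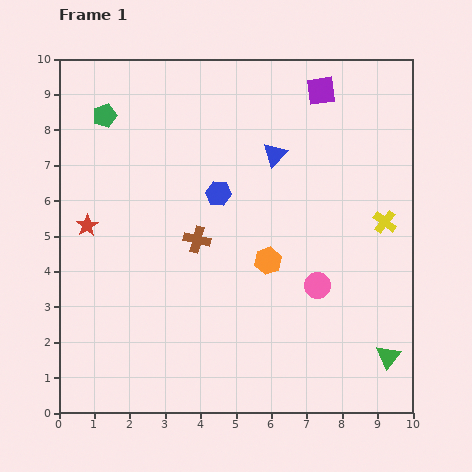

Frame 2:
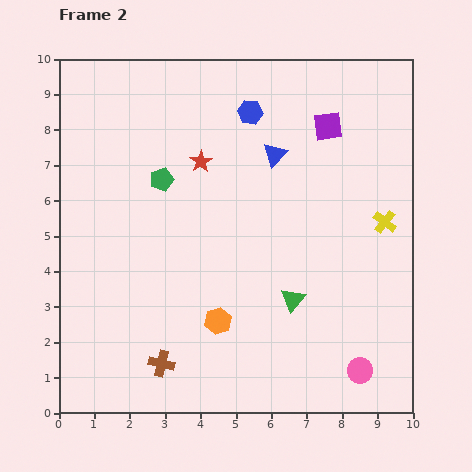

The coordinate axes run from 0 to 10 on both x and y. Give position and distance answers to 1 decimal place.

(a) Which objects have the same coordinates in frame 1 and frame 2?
the yellow cross, the blue triangle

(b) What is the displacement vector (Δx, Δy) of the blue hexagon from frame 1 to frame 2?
(0.9, 2.3)

The blue hexagon was at (4.5, 6.2) in frame 1 and (5.4, 8.5) in frame 2.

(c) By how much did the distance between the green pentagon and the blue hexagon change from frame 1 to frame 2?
-0.8

Distance in frame 1: 3.9. Distance in frame 2: 3.1.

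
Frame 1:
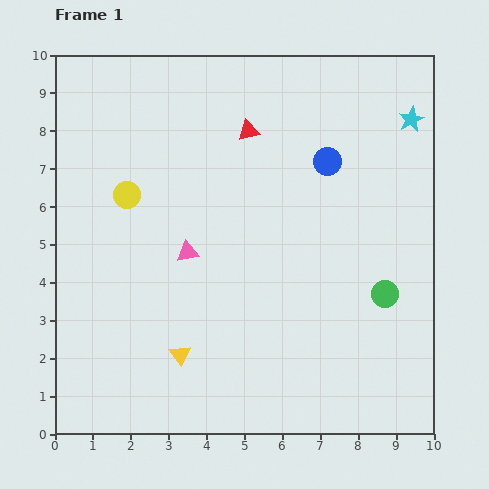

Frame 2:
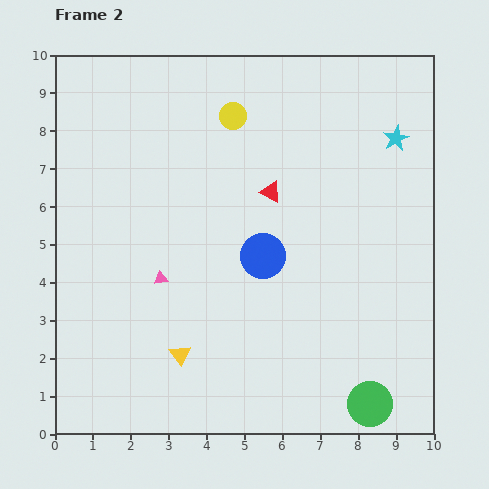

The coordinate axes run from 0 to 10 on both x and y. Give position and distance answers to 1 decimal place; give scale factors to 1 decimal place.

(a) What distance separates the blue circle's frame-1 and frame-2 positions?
3.0

The blue circle moved from (7.2, 7.2) to (5.5, 4.7), a distance of √(1.7² + 2.5²) ≈ 3.0.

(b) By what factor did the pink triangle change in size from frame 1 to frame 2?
0.7×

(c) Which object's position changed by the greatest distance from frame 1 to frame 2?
the yellow circle

(moved 3.5; next 3.0)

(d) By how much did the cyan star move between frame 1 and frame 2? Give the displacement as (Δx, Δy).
(-0.4, -0.5)

The cyan star was at (9.4, 8.3) in frame 1 and (9.0, 7.8) in frame 2.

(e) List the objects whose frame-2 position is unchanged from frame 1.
the yellow triangle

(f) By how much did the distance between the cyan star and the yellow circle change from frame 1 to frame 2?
-3.5

Distance in frame 1: 7.8. Distance in frame 2: 4.3.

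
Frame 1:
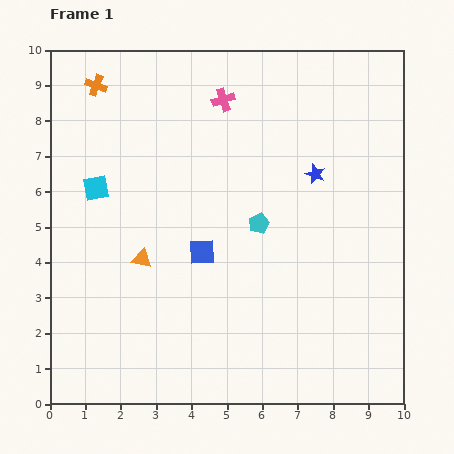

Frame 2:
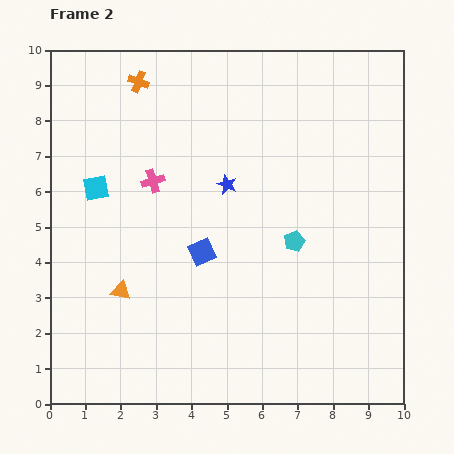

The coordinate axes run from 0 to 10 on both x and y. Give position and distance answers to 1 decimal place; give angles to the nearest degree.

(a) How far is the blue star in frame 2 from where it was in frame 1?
2.5

The blue star moved from (7.5, 6.5) to (5.0, 6.2), a distance of √(2.5² + 0.3²) ≈ 2.5.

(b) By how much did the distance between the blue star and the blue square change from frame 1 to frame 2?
-1.9

Distance in frame 1: 3.9. Distance in frame 2: 2.0.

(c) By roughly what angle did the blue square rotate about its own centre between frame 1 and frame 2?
22° counter-clockwise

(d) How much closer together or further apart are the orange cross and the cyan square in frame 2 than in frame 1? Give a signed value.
+0.3

Distance in frame 1: 2.9. Distance in frame 2: 3.2.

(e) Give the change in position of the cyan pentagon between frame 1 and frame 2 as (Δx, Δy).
(1.0, -0.5)

The cyan pentagon was at (5.9, 5.1) in frame 1 and (6.9, 4.6) in frame 2.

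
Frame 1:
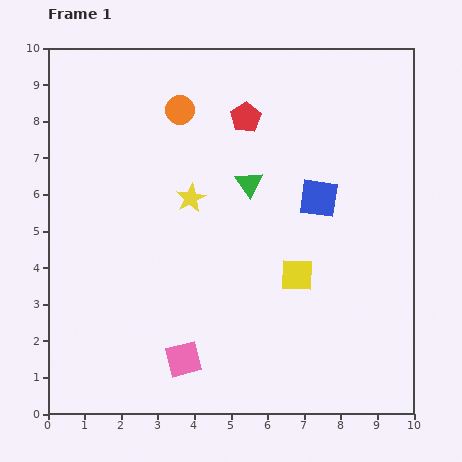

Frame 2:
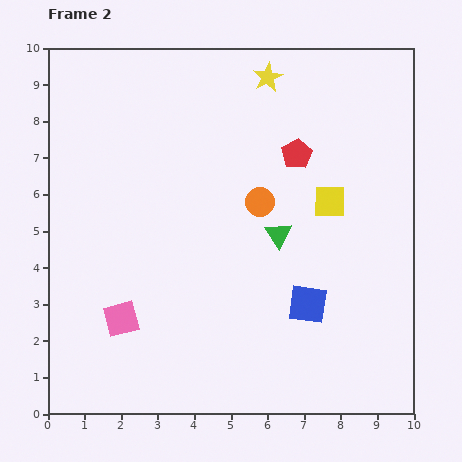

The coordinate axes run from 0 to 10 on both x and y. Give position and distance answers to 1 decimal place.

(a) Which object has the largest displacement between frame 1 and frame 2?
the yellow star

(moved 3.9; next 3.3)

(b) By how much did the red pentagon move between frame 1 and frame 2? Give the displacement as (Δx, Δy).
(1.4, -1.0)

The red pentagon was at (5.4, 8.1) in frame 1 and (6.8, 7.1) in frame 2.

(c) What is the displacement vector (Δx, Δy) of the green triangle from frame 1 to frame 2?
(0.8, -1.4)

The green triangle was at (5.5, 6.3) in frame 1 and (6.3, 4.9) in frame 2.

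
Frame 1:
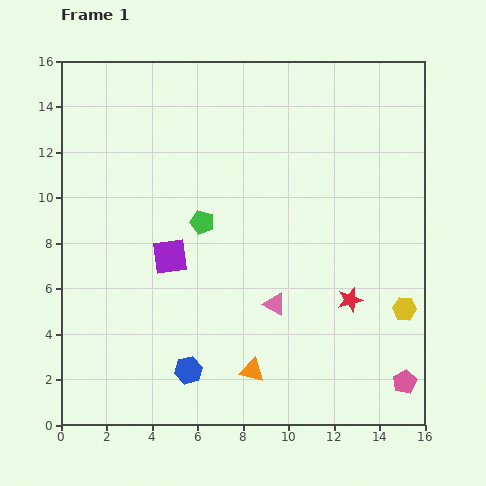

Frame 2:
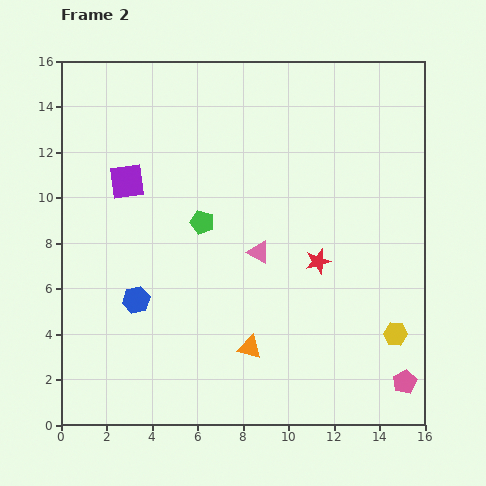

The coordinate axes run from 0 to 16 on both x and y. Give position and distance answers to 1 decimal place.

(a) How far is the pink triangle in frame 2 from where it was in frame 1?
2.4

The pink triangle moved from (9.4, 5.3) to (8.7, 7.6), a distance of √(0.7² + 2.3²) ≈ 2.4.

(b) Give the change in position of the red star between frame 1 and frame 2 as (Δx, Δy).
(-1.4, 1.7)

The red star was at (12.7, 5.5) in frame 1 and (11.3, 7.2) in frame 2.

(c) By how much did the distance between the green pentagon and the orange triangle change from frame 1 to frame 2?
-1.0

Distance in frame 1: 6.9. Distance in frame 2: 5.9.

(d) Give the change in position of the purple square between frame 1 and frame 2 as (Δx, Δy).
(-1.9, 3.3)

The purple square was at (4.8, 7.4) in frame 1 and (2.9, 10.7) in frame 2.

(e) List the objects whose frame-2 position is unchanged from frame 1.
the pink pentagon, the green pentagon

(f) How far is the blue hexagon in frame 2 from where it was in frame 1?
3.9

The blue hexagon moved from (5.6, 2.4) to (3.3, 5.5), a distance of √(2.3² + 3.1²) ≈ 3.9.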